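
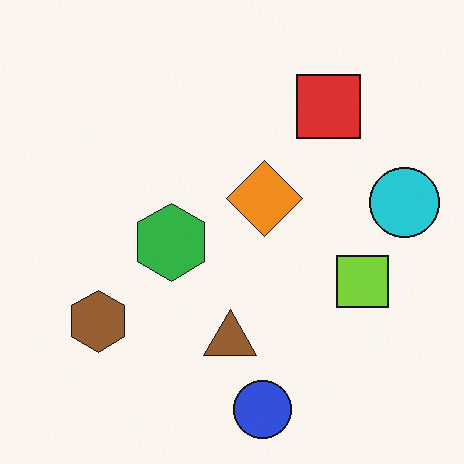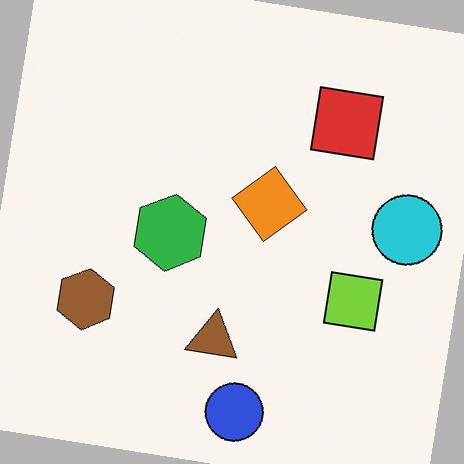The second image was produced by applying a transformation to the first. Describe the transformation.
The transformation is: rotated clockwise by a few degrees.

Every shape is tilted by the same angle and the image corners show triangular fill wedges — a whole-image rotation by a non-right angle.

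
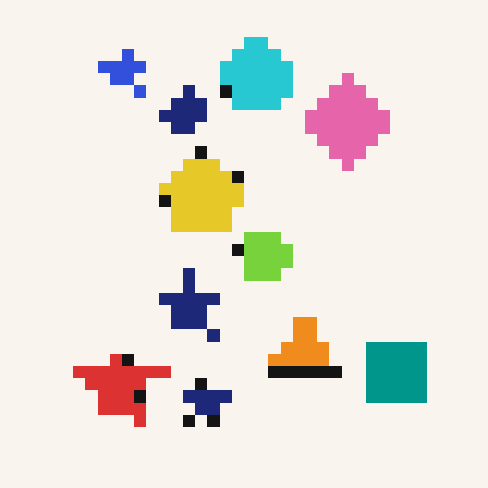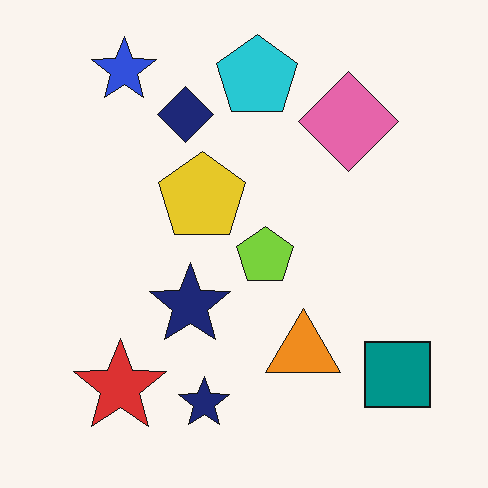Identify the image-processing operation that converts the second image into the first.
The image was coarsely pixelated.

Shapes are reduced to large square blocks; fine edges and outlines are lost — a downscale-then-upscale (mosaic) effect.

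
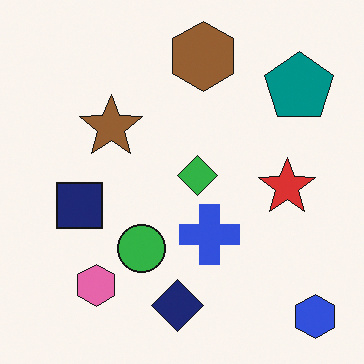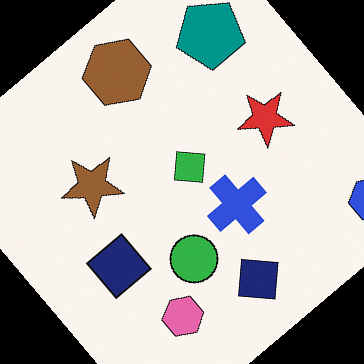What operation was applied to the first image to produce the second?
This is the original image rotated counter-clockwise by a large amount — several tens of degrees.

Every shape is tilted by the same angle and the image corners show triangular fill wedges — a whole-image rotation by a non-right angle.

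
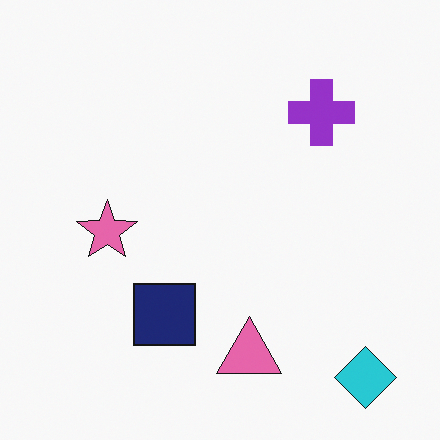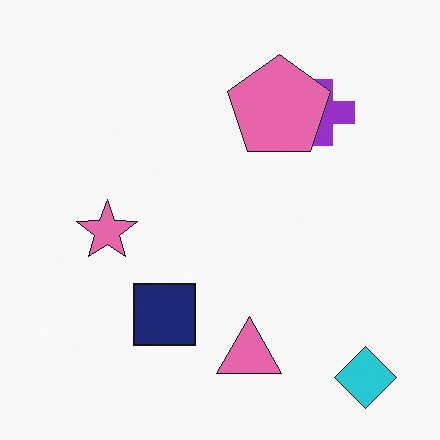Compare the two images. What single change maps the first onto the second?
The image was overlaid with an additional pink pentagon.

A pink pentagon appears in the second image that is absent from the first.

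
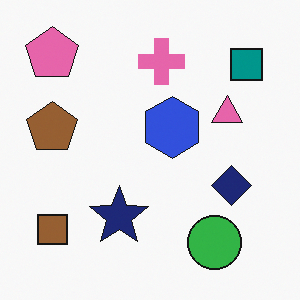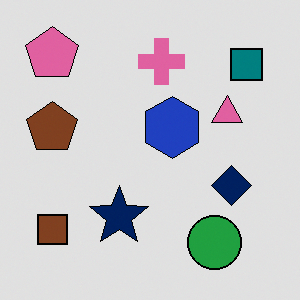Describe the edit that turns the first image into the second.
Posterized to a reduced palette.

Each flat color has snapped to a coarser quantized level — most visibly, the near-white background has dropped to a flat grey.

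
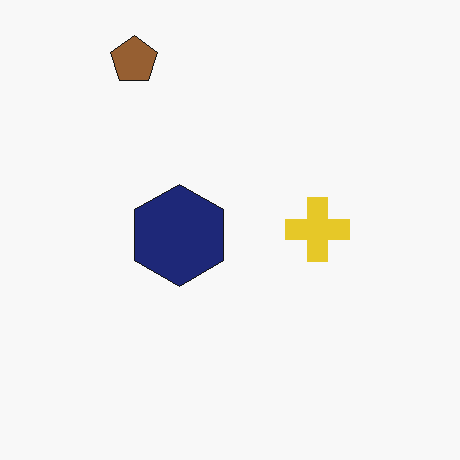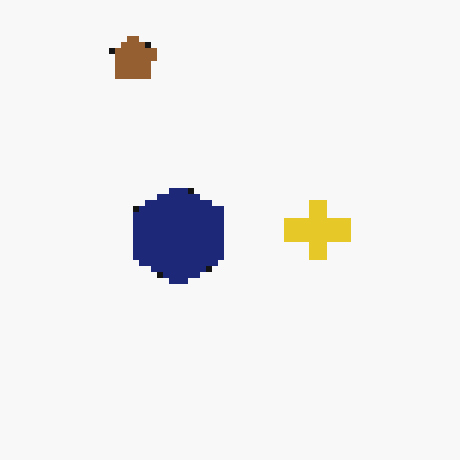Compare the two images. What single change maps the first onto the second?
The second image is the first pixelated into visible square blocks.

Shapes are reduced to large square blocks; fine edges and outlines are lost — a downscale-then-upscale (mosaic) effect.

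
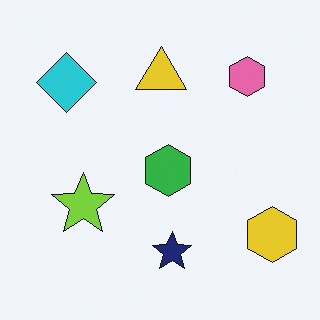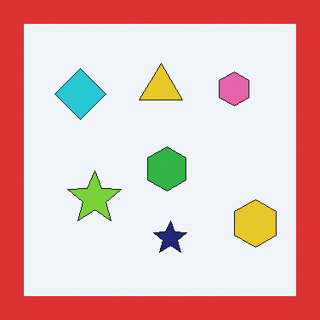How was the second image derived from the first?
It was framed with a red border.

A solid red frame runs around the edge of the second image, with the content slightly shrunk inside it.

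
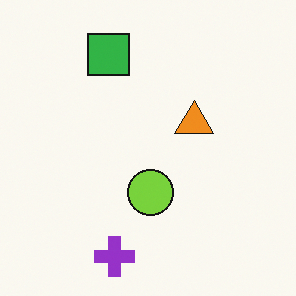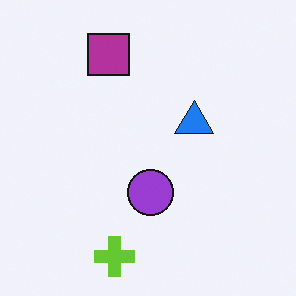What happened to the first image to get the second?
The image was hue-shifted by a large amount.

Every shape's color has rotated by the same amount around the hue wheel — a uniform hue shift.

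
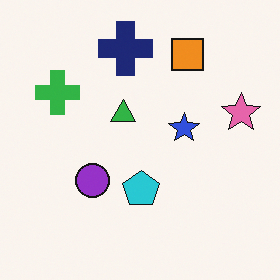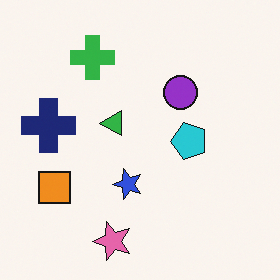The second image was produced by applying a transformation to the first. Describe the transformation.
It was transposed (reflected across the top-left ↔ bottom-right diagonal).

Shapes have swapped their row and column positions — what was in the top-right is now in the bottom-left — a diagonal reflection.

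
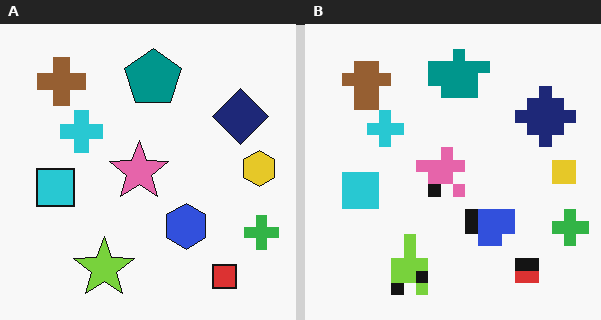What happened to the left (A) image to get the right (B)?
The transformation is: coarsely pixelated.

Shapes are reduced to large square blocks; fine edges and outlines are lost — a downscale-then-upscale (mosaic) effect.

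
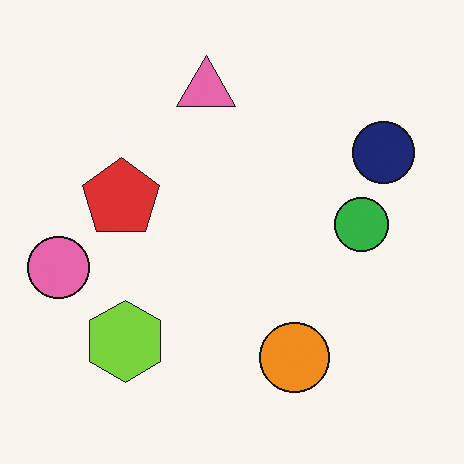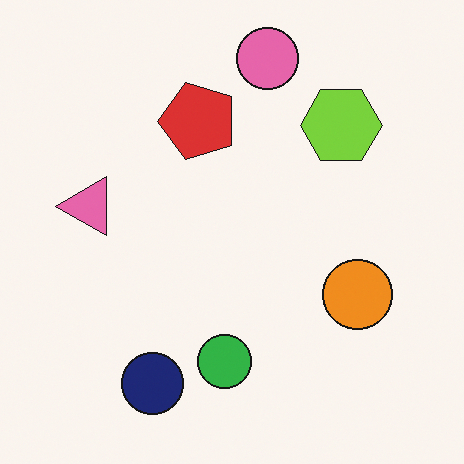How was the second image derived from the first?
The second image is the first transposed (reflected across the top-left ↔ bottom-right diagonal).

Shapes have swapped their row and column positions — what was in the top-right is now in the bottom-left — a diagonal reflection.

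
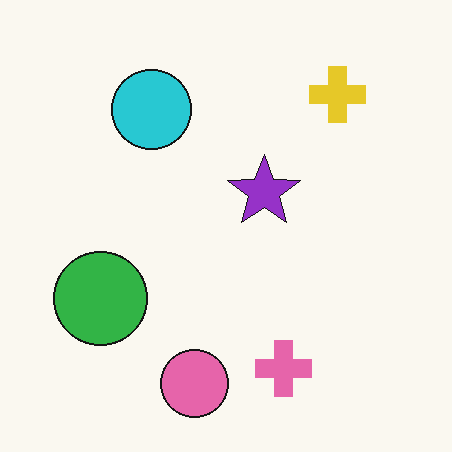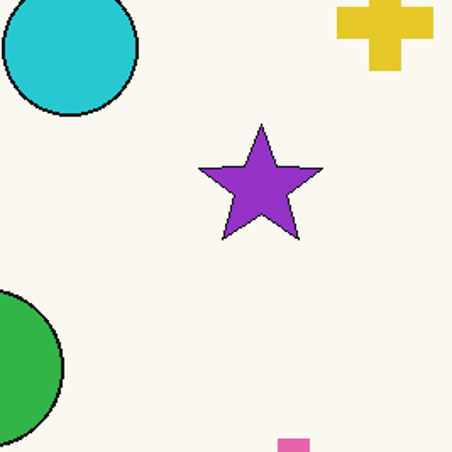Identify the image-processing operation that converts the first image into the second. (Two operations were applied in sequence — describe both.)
This is the original image cropped to a noticeably smaller region and rescaled, then JPEG-compressed with visible artifacts.

The visible shapes are larger and the field of view is narrower; shapes near the original edges may be partly or wholly outside the frame — a crop-and-rescale. Blocky 8×8 compression artifacts appear around shape edges and the flat background shows ringing — characteristic JPEG degradation.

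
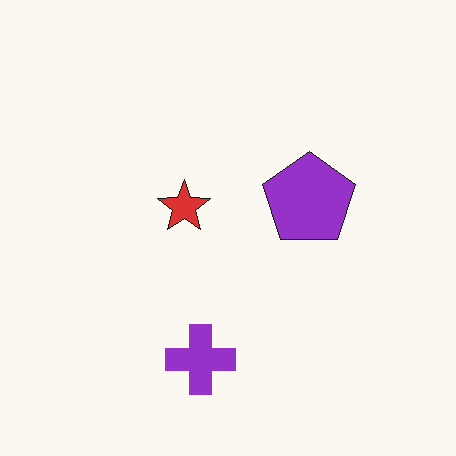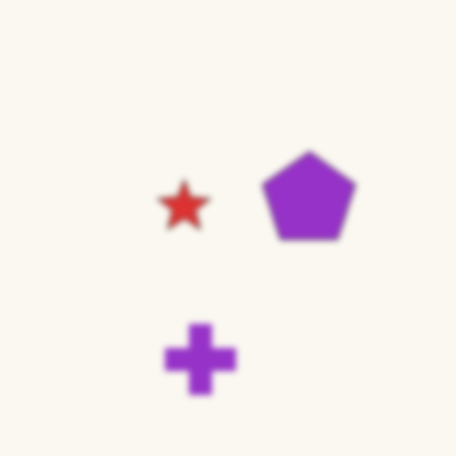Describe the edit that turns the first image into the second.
The image was noticeably gaussian-blurred.

Shape edges and outlines are uniformly softened across the whole image.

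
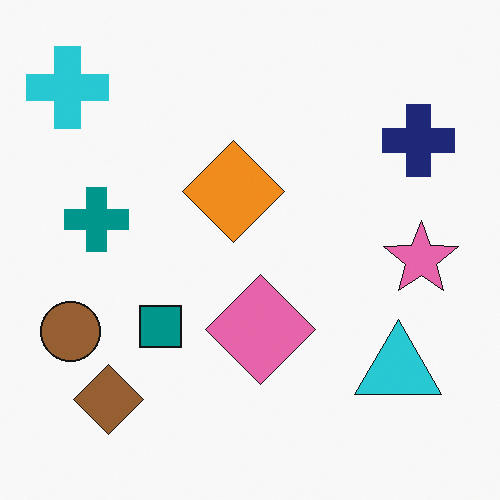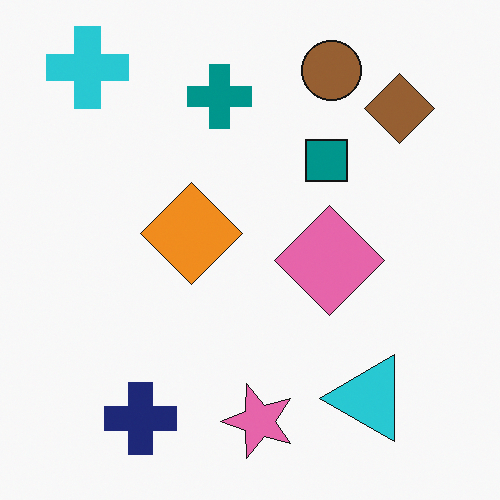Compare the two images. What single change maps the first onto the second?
It was transposed (reflected across the top-left ↔ bottom-right diagonal).

Shapes have swapped their row and column positions — what was in the top-right is now in the bottom-left — a diagonal reflection.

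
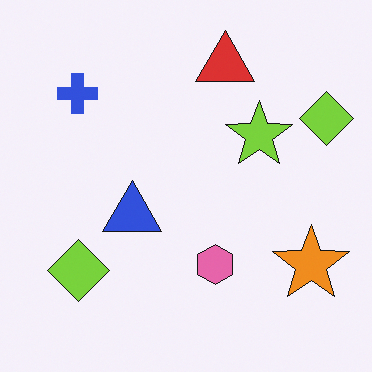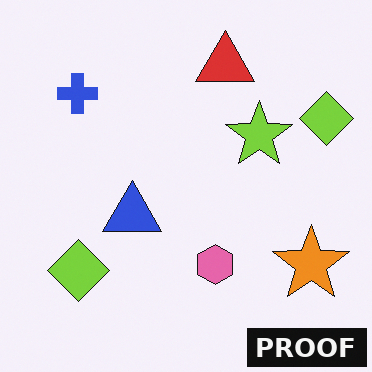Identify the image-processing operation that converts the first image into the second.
Watermarked with the text "PROOF" in the lower-right corner.

A dark label reading "PROOF" appears in the lower-right corner.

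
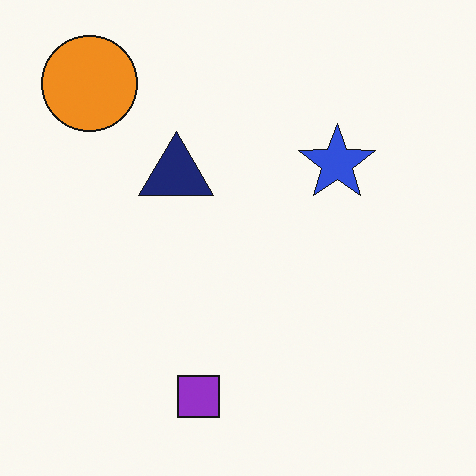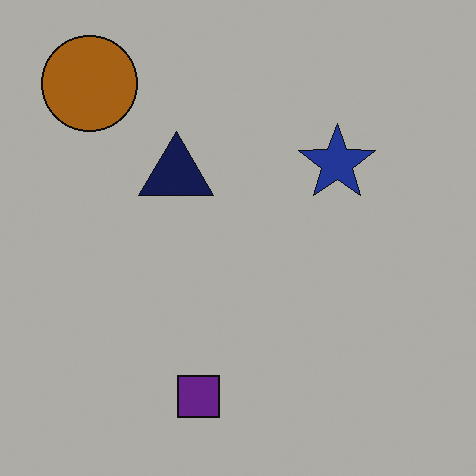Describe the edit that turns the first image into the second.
The transformation is: darkened a lot.

Every pixel — background and shapes alike — is uniformly darkened.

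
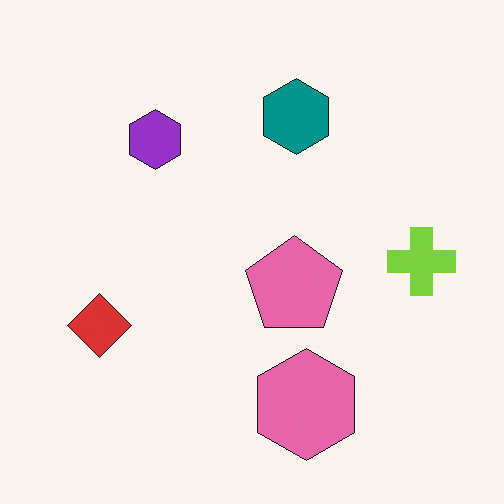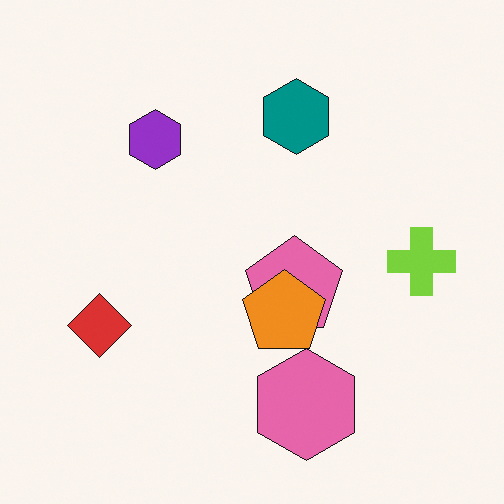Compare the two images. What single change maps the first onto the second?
Overlaid with an additional orange pentagon.

An orange pentagon appears in the second image that is absent from the first.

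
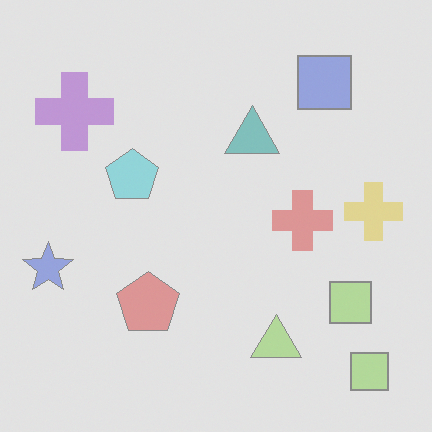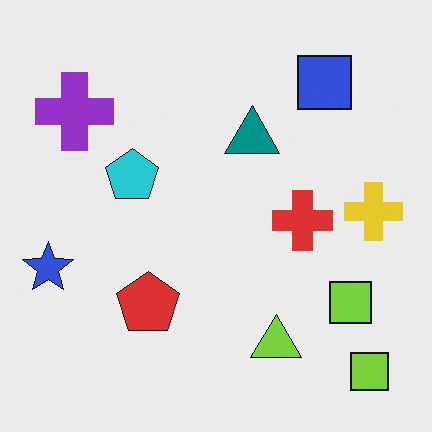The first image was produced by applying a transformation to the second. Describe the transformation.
It was washed out (contrast reduced).

Tones are pushed toward mid-grey across the whole image — a global contrast change.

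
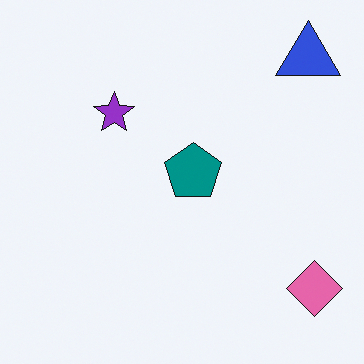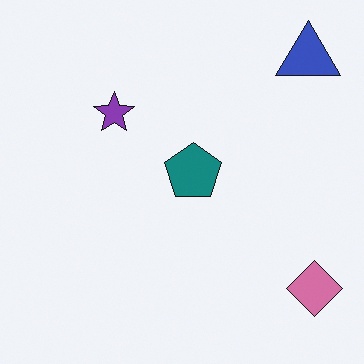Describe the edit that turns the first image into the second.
The image was slightly desaturated.

All colors are more muted and greyish — a global saturation change.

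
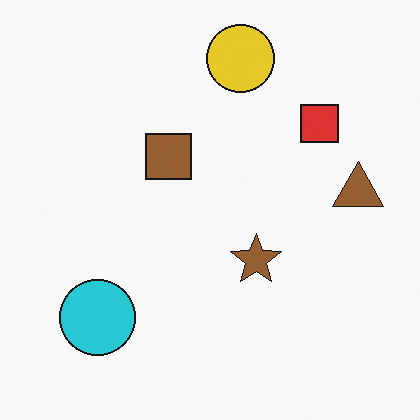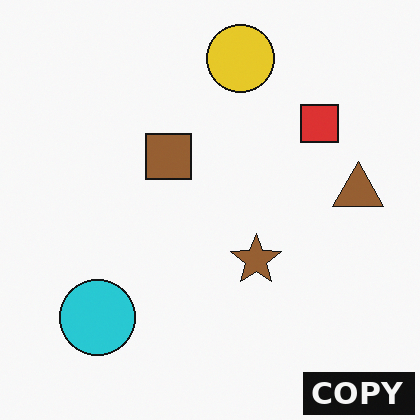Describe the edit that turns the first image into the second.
Watermarked with the text "COPY" in the lower-right corner.

A dark label reading "COPY" appears in the lower-right corner.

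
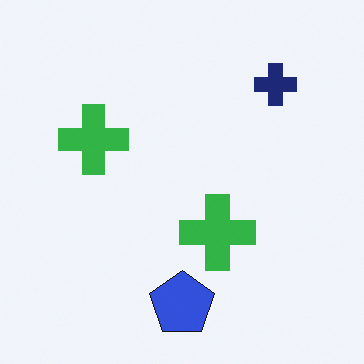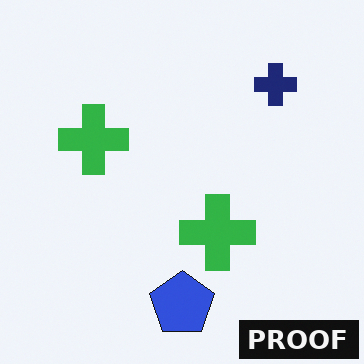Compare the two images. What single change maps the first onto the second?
This is the original image watermarked with the text "PROOF" in the lower-right corner.

A dark label reading "PROOF" appears in the lower-right corner.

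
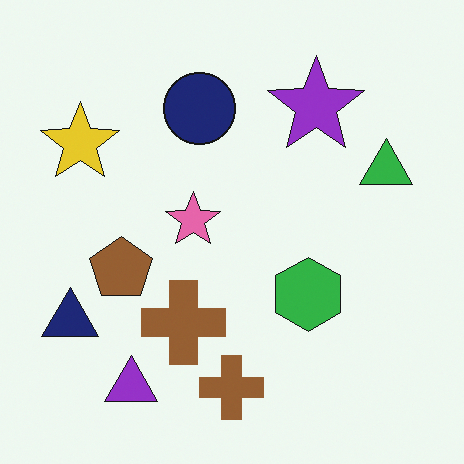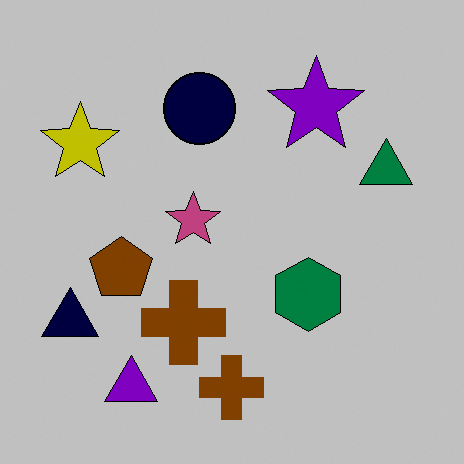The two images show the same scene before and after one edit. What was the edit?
It was aggressively posterized.

Each flat color has snapped to a coarser quantized level — most visibly, the near-white background has dropped to a flat grey.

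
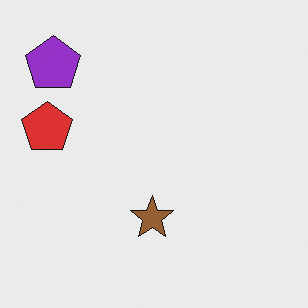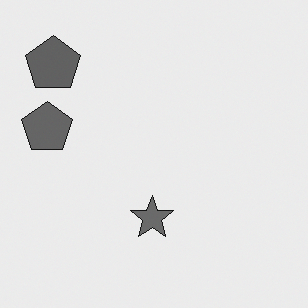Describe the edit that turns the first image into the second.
This is the original image converted to grayscale.

All color is removed — every shape is now a shade of grey.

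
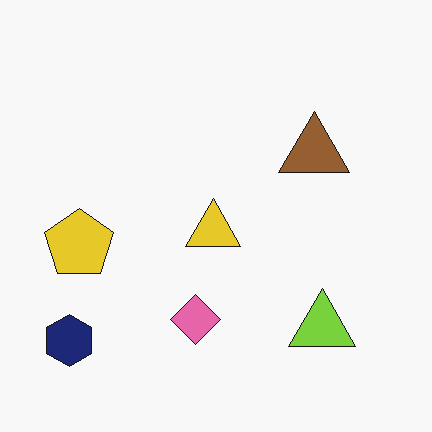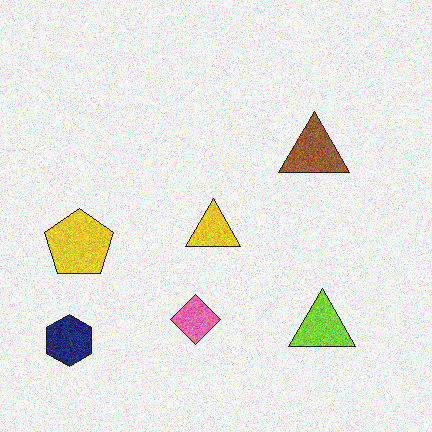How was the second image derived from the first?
Degraded with moderate additive noise.

Random speckle covers the whole image, including the flat background.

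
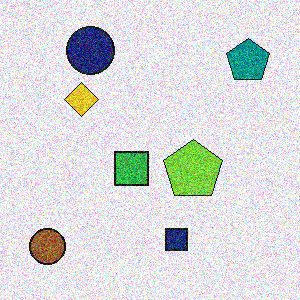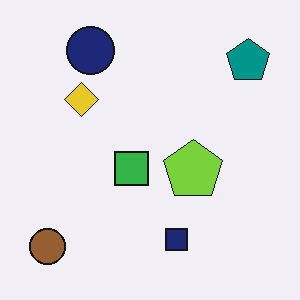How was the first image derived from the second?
The transformation is: degraded with heavy additive noise.

Random speckle covers the whole image, including the flat background.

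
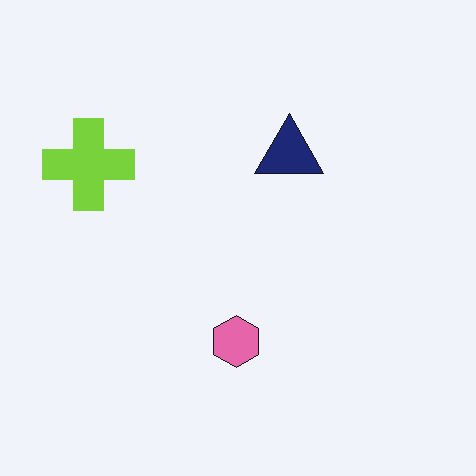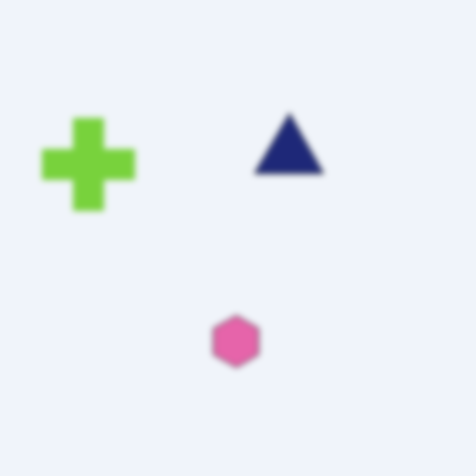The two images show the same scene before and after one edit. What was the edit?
Noticeably gaussian-blurred.

Shape edges and outlines are uniformly softened across the whole image.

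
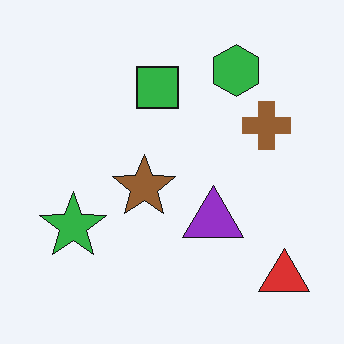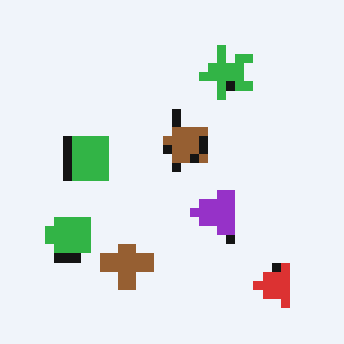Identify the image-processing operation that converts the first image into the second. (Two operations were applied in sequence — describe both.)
This is the original image transposed (reflected across the top-left ↔ bottom-right diagonal), then heavily pixelated into large blocks.

Shapes have swapped their row and column positions — what was in the top-right is now in the bottom-left — a diagonal reflection. Shapes are reduced to large square blocks; fine edges and outlines are lost — a downscale-then-upscale (mosaic) effect.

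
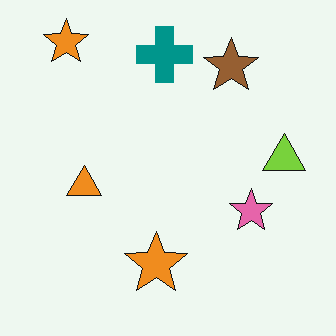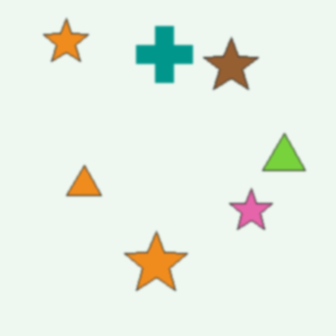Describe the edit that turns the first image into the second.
The image was slightly softened.

Shape edges and outlines are uniformly softened across the whole image.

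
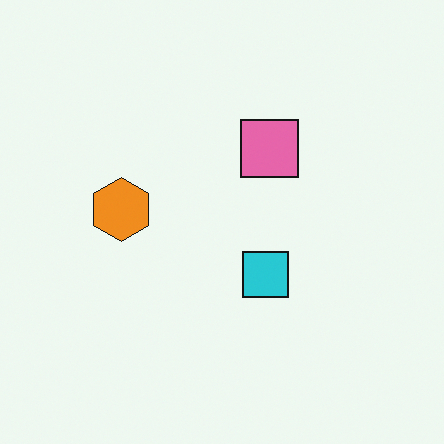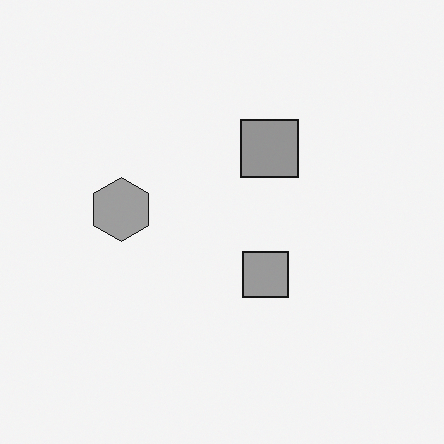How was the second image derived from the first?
Converted to grayscale.

All color is removed — every shape is now a shade of grey.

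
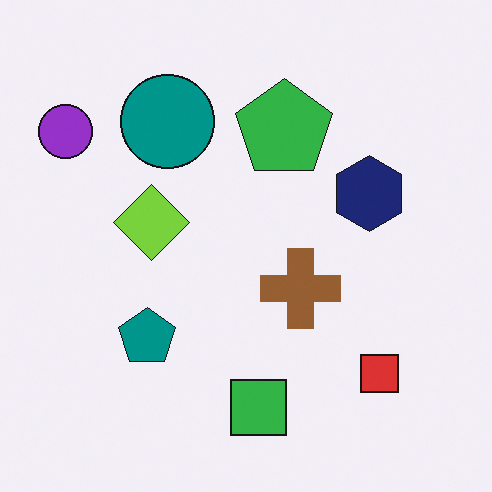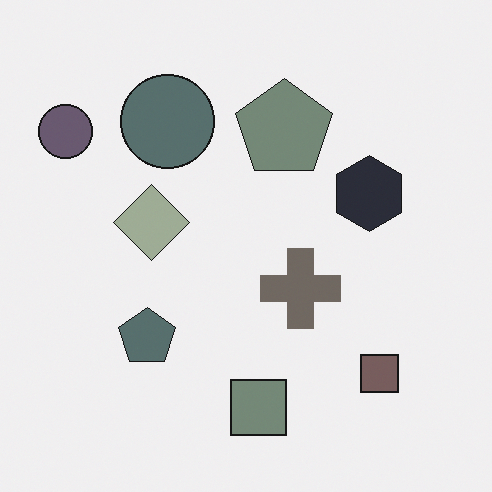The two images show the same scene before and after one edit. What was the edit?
The image was heavily desaturated.

All colors are more muted and greyish — a global saturation change.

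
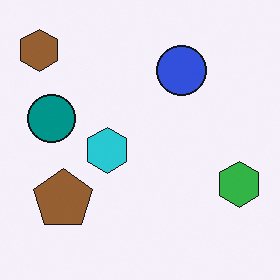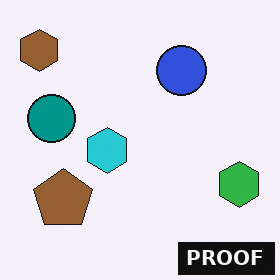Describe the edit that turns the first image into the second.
It was watermarked with the text "PROOF" in the lower-right corner.

A dark label reading "PROOF" appears in the lower-right corner.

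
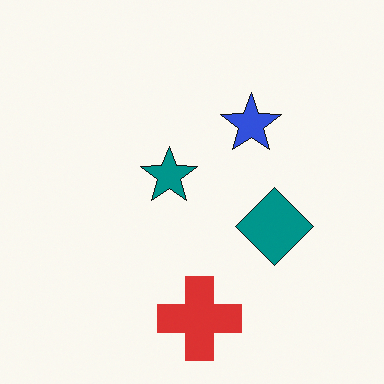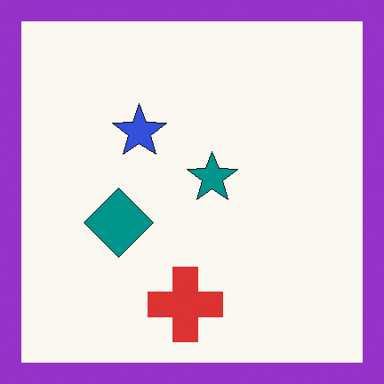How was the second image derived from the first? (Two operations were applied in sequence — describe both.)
The second image is the first flipped horizontally (left ↔ right), then framed with a purple border.

The teal diamond is in the right of the first image and the left of the second — shapes on opposite sides of the vertical midline have swapped in a mirror flip. A solid purple frame runs around the edge of the second image, with the content slightly shrunk inside it.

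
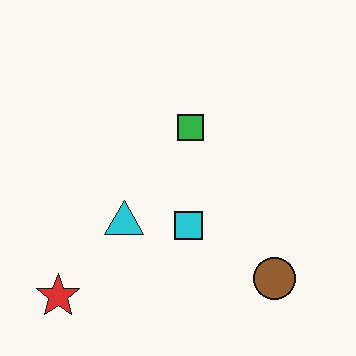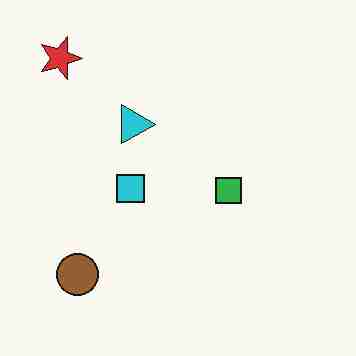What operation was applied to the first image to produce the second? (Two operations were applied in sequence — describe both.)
It was rotated 90° clockwise, then heavily JPEG-compressed with obvious blocking artifacts.

The red star sits in the bottom-left of the first image and the top-left of the second — consistent with a whole-image 90° clockwise rotation. Blocky 8×8 compression artifacts appear around shape edges and the flat background shows ringing — characteristic JPEG degradation.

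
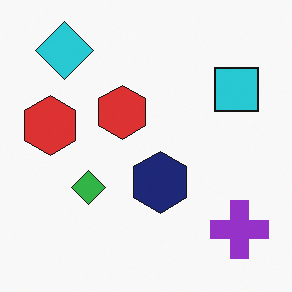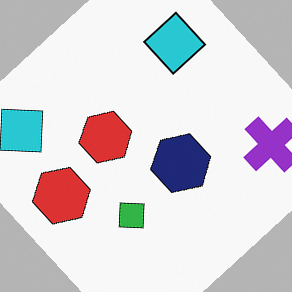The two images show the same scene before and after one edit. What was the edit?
The transformation is: rotated counter-clockwise by a large amount — several tens of degrees.

Every shape is tilted by the same angle and the image corners show triangular fill wedges — a whole-image rotation by a non-right angle.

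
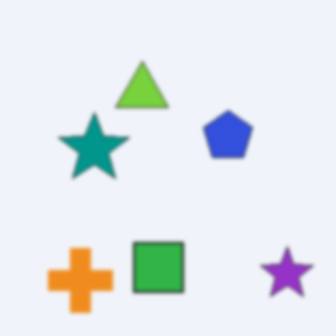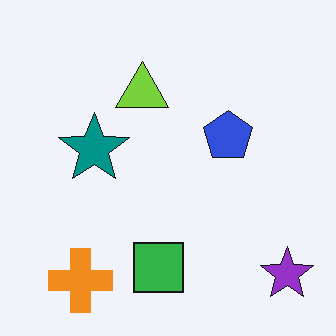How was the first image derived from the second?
The image was slightly softened.

Shape edges and outlines are uniformly softened across the whole image.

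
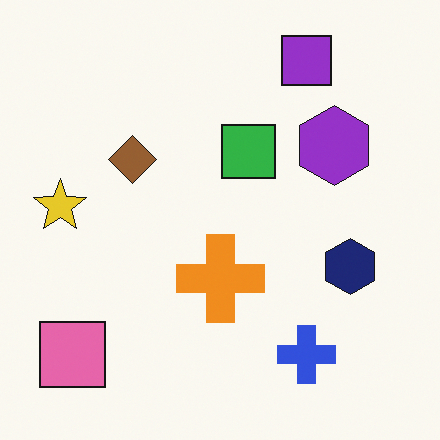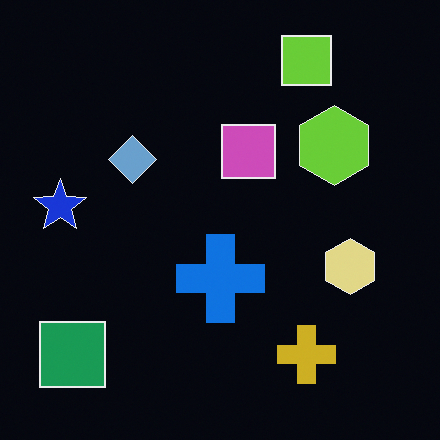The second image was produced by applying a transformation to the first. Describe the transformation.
The transformation is: color-inverted (negative).

The light background has become dark and every shape's color is its complement — a photographic negative.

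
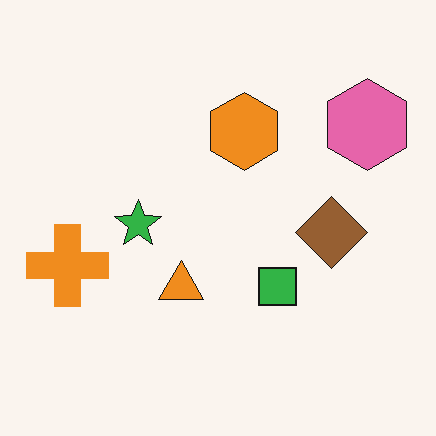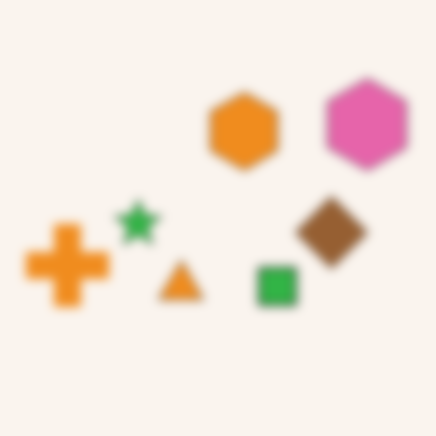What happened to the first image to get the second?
This is the original image strongly gaussian-blurred.

Shape edges and outlines are uniformly softened across the whole image.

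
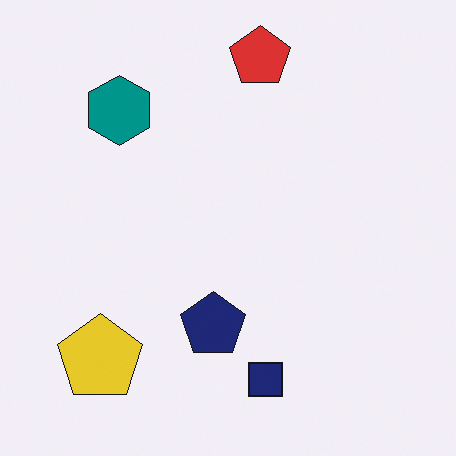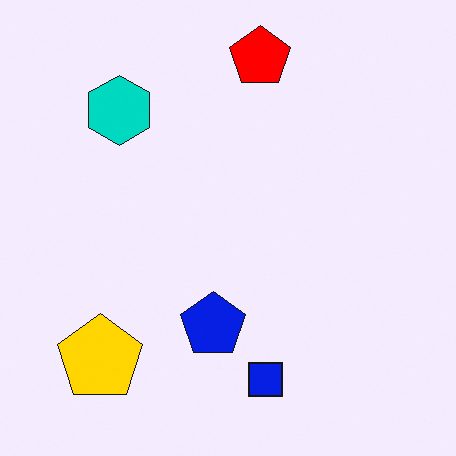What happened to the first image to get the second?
This is the original image made much more vivid (saturation change).

All colors are more vivid — a global saturation change.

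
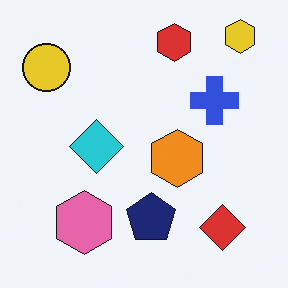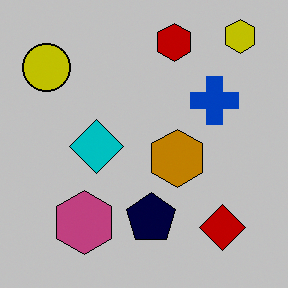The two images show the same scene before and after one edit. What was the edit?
Aggressively posterized.

Each flat color has snapped to a coarser quantized level — most visibly, the near-white background has dropped to a flat grey.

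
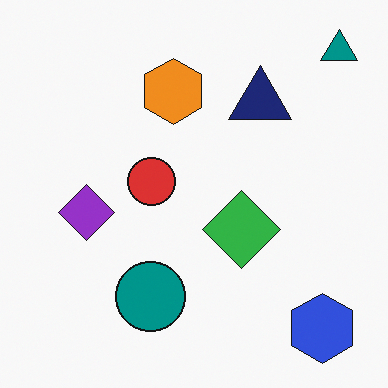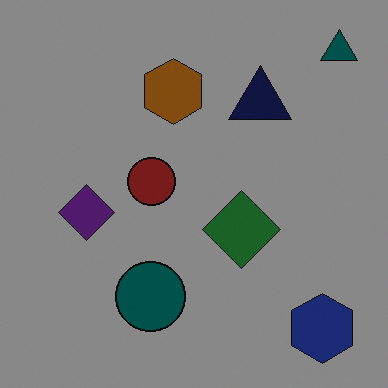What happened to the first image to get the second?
This is the original image substantially darkened.

Every pixel — background and shapes alike — is uniformly darkened.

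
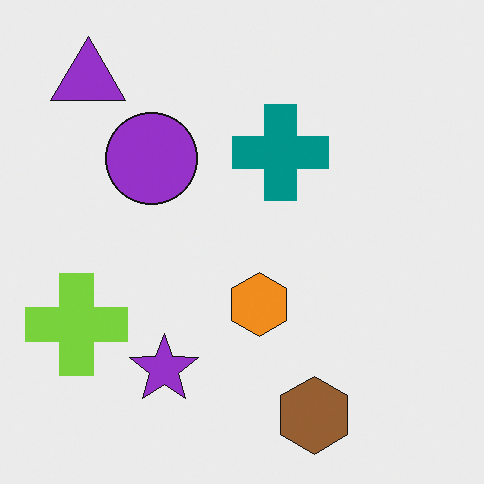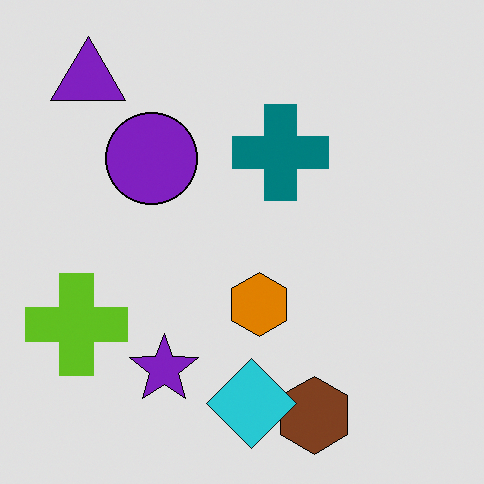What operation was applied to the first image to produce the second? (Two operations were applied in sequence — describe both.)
The transformation is: moderately posterized, then overlaid with an additional cyan diamond.

Each flat color has snapped to a coarser quantized level — most visibly, the near-white background has dropped to a flat grey. A cyan diamond appears in the second image that is absent from the first.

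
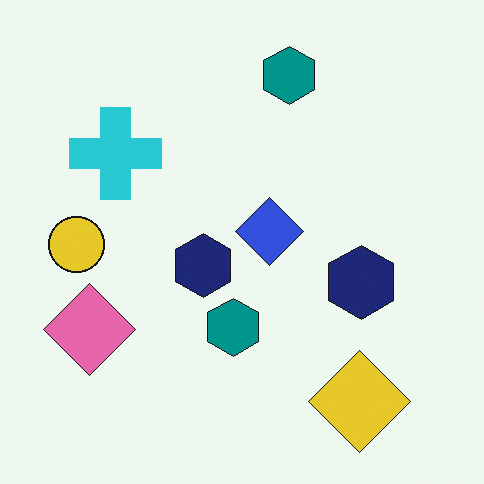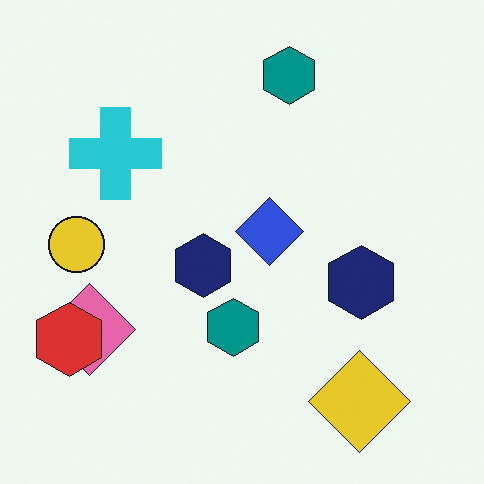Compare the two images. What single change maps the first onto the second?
The transformation is: overlaid with an additional red hexagon.

A red hexagon appears in the second image that is absent from the first.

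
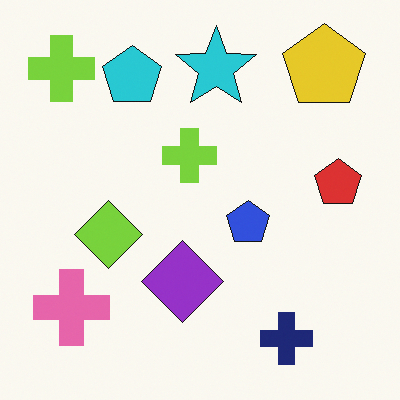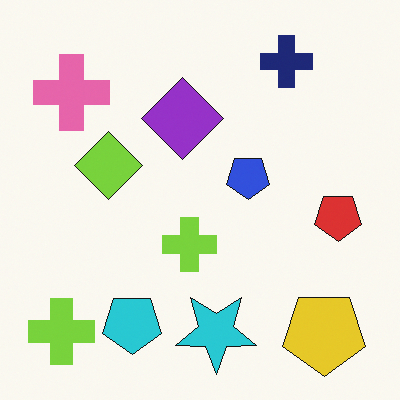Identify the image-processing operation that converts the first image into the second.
It was flipped vertically (top ↔ bottom).

The navy cross is in the bottom-right of the first image and the top-right of the second — shapes on opposite sides of the horizontal midline have swapped in a mirror flip.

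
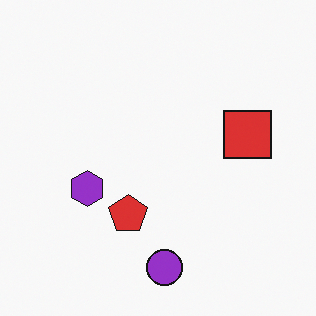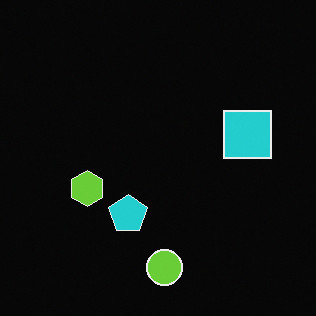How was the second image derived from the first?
The second image is the first color-inverted (negative).

The light background has become dark and every shape's color is its complement — a photographic negative.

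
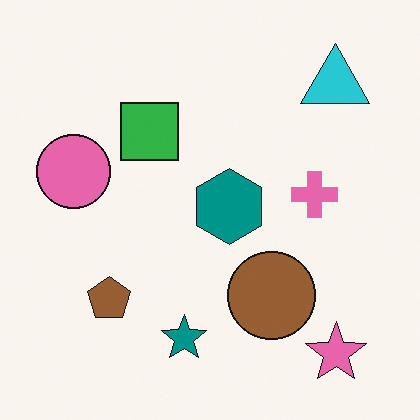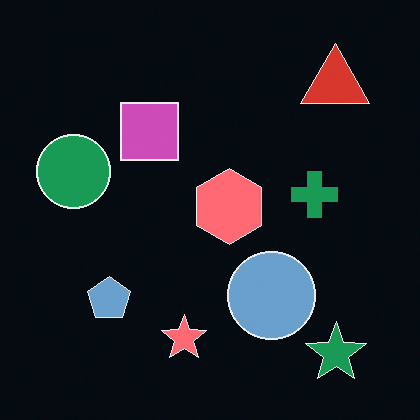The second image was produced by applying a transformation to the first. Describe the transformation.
It was color-inverted (negative).

The light background has become dark and every shape's color is its complement — a photographic negative.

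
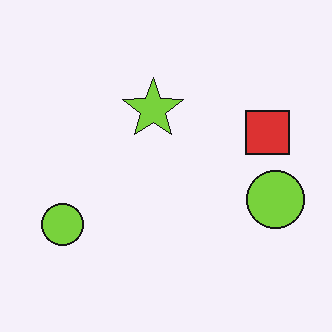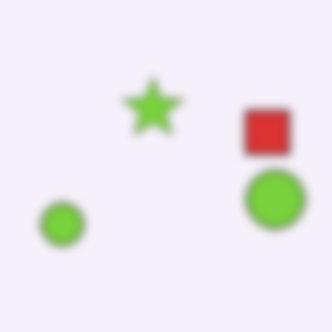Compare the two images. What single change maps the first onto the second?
The transformation is: noticeably gaussian-blurred.

Shape edges and outlines are uniformly softened across the whole image.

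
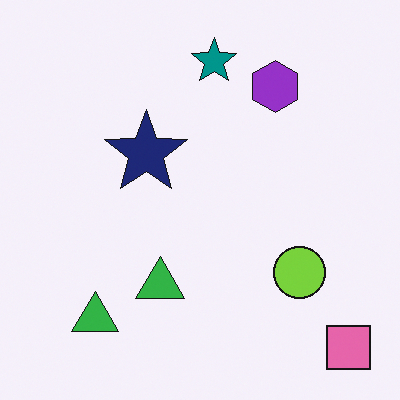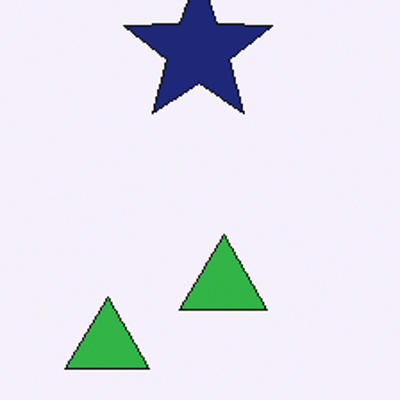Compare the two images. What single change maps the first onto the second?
Cropped to a noticeably smaller region and rescaled.

The visible shapes are larger and the field of view is narrower; shapes near the original edges may be partly or wholly outside the frame — a crop-and-rescale.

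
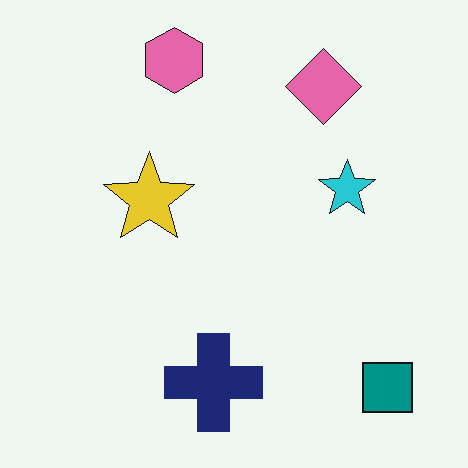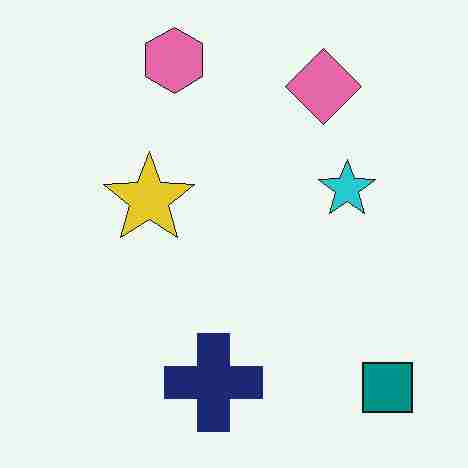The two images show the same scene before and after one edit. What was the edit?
Heavily JPEG-compressed with obvious blocking artifacts.

Blocky 8×8 compression artifacts appear around shape edges and the flat background shows ringing — characteristic JPEG degradation.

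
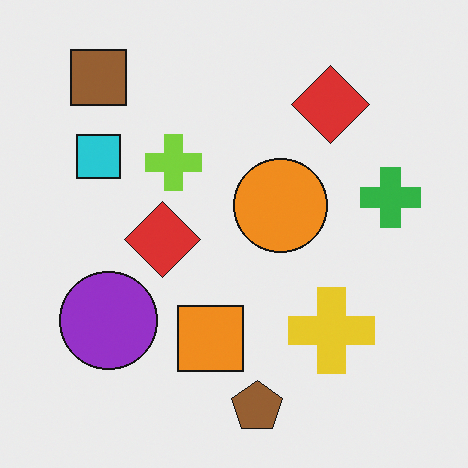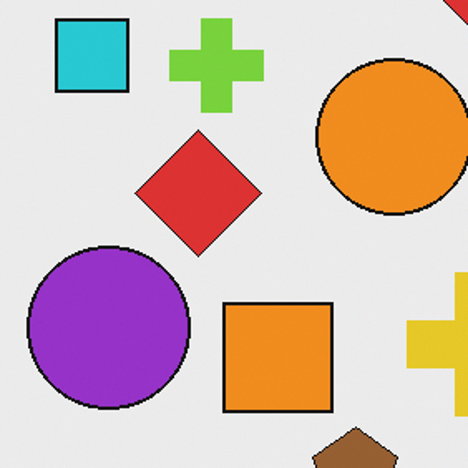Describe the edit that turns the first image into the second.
The second image is the first cropped to a noticeably smaller region and rescaled.

The visible shapes are larger and the field of view is narrower; shapes near the original edges may be partly or wholly outside the frame — a crop-and-rescale.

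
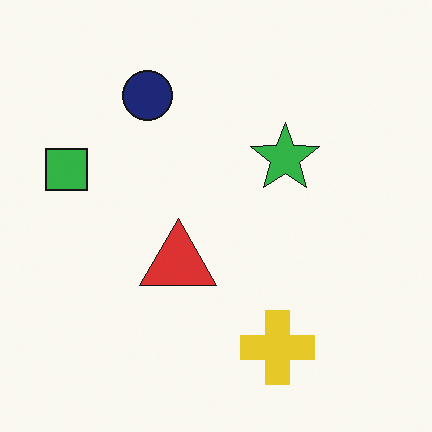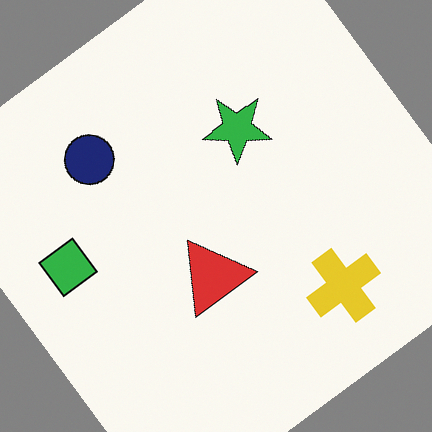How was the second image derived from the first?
The second image is the first rotated counter-clockwise by a large amount — several tens of degrees.

Every shape is tilted by the same angle and the image corners show triangular fill wedges — a whole-image rotation by a non-right angle.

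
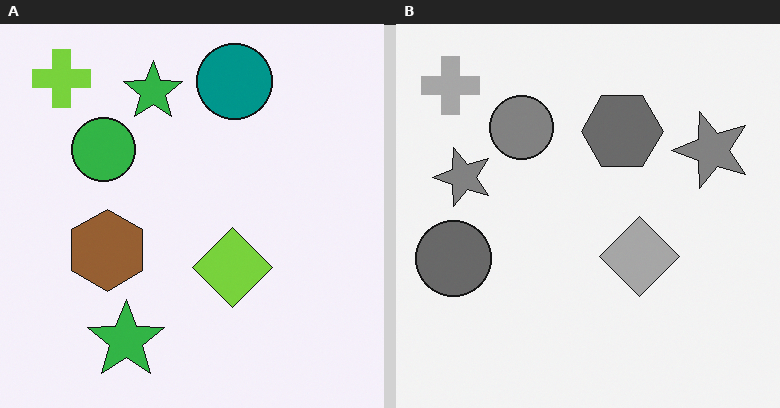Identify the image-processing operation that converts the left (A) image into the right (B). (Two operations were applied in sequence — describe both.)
The image was converted to grayscale, then transposed (reflected across the top-left ↔ bottom-right diagonal).

All color is removed — every shape is now a shade of grey. Shapes have swapped their row and column positions — what was in the top-right is now in the bottom-left — a diagonal reflection.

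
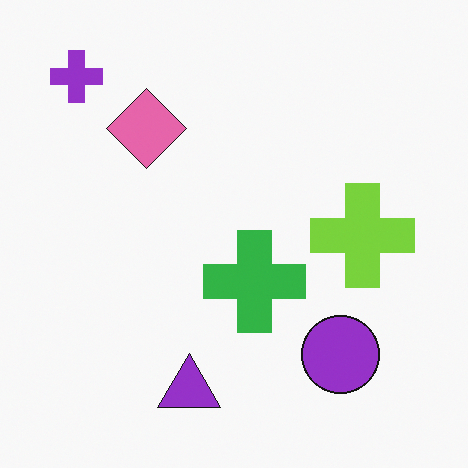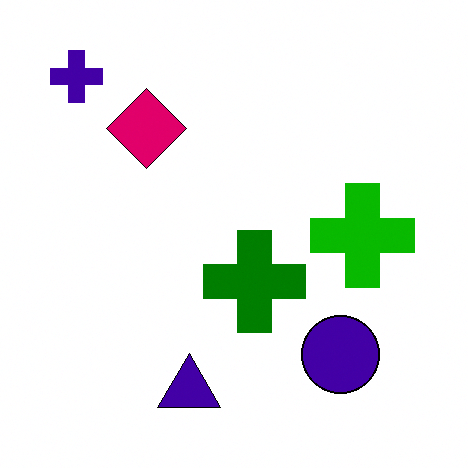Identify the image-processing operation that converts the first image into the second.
The transformation is: boosted in contrast.

Tones are pushed away from mid-grey across the whole image — a global contrast change.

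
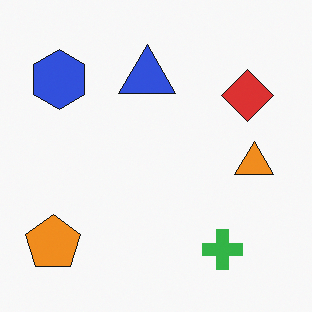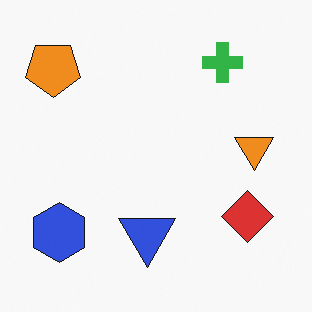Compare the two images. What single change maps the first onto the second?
This is the original image flipped vertically (top ↔ bottom).

The green cross is in the bottom-right of the first image and the top-right of the second — shapes on opposite sides of the horizontal midline have swapped in a mirror flip.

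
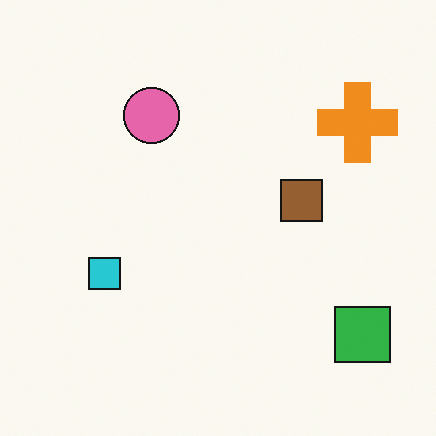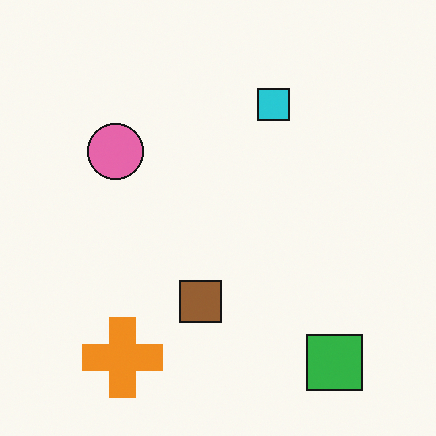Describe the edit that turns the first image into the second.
The transformation is: transposed (reflected across the top-left ↔ bottom-right diagonal).

Shapes have swapped their row and column positions — what was in the top-right is now in the bottom-left — a diagonal reflection.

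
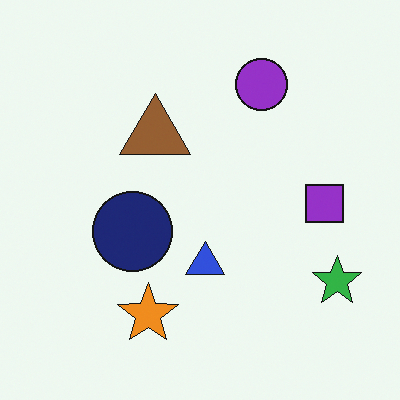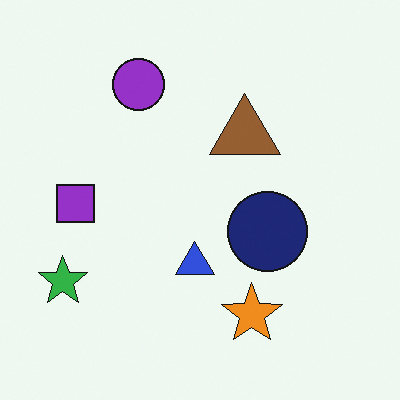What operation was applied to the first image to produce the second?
The image was flipped horizontally (left ↔ right).

The green star is in the bottom-right of the first image and the bottom-left of the second — shapes on opposite sides of the vertical midline have swapped in a mirror flip.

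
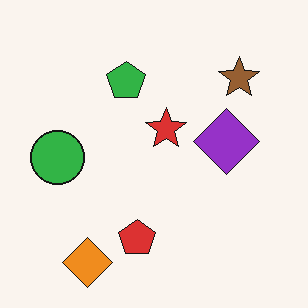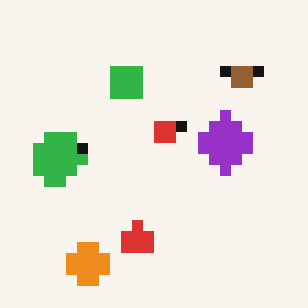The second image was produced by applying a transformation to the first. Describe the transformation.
The second image is the first heavily pixelated into large blocks.

Shapes are reduced to large square blocks; fine edges and outlines are lost — a downscale-then-upscale (mosaic) effect.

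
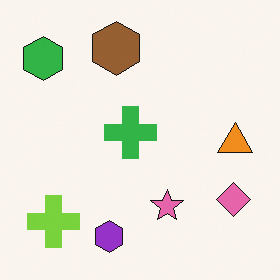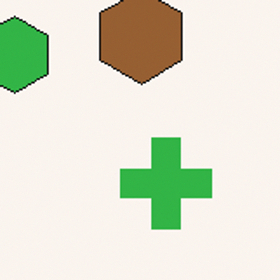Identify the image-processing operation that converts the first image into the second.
The second image is the first cropped tightly and scaled back up.

The visible shapes are larger and the field of view is narrower; shapes near the original edges may be partly or wholly outside the frame — a crop-and-rescale.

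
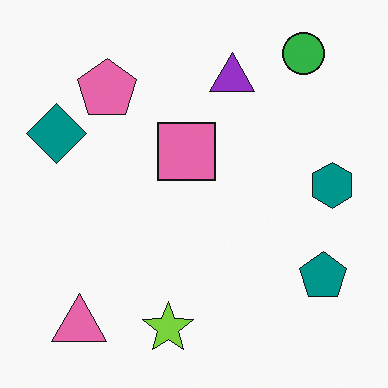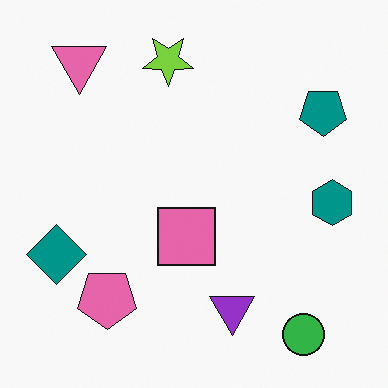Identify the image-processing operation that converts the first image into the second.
This is the original image flipped vertically (top ↔ bottom).

The green circle is in the top-right of the first image and the bottom-right of the second — shapes on opposite sides of the horizontal midline have swapped in a mirror flip.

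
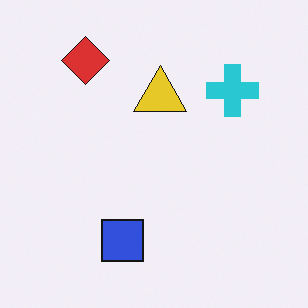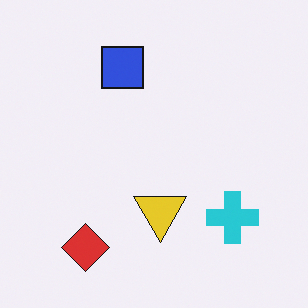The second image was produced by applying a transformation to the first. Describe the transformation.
The image was flipped vertically (top ↔ bottom).

The red diamond is in the top-left of the first image and the bottom-left of the second — shapes on opposite sides of the horizontal midline have swapped in a mirror flip.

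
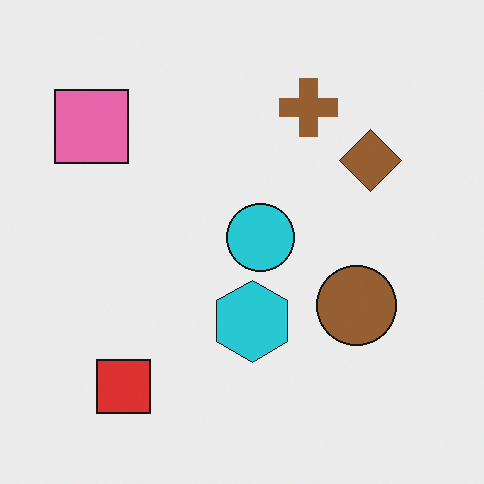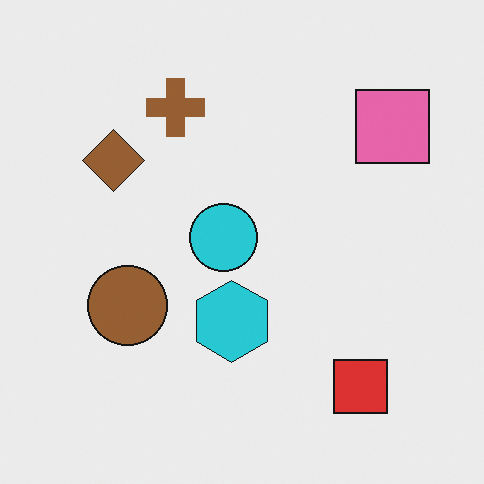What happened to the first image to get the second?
The second image is the first flipped horizontally (left ↔ right).

The pink square is in the top-left of the first image and the top-right of the second — shapes on opposite sides of the vertical midline have swapped in a mirror flip.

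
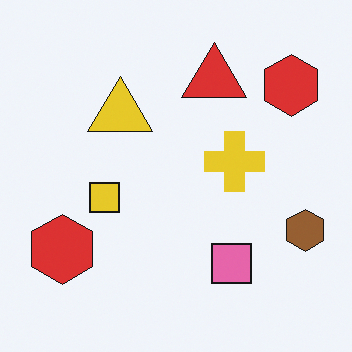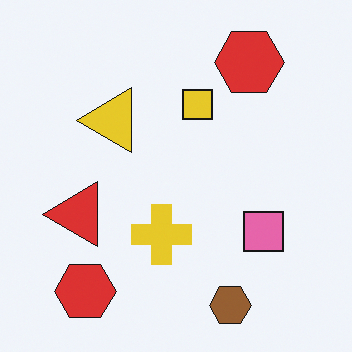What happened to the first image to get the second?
Transposed (reflected across the top-left ↔ bottom-right diagonal).

Shapes have swapped their row and column positions — what was in the top-right is now in the bottom-left — a diagonal reflection.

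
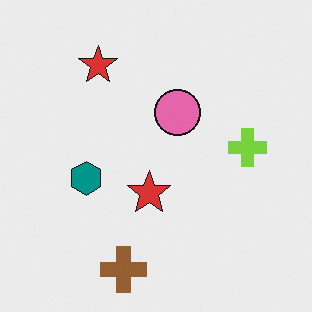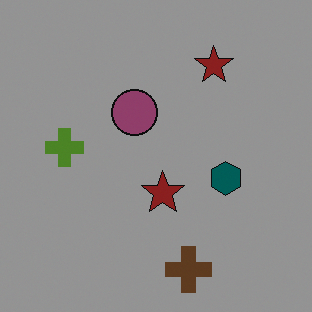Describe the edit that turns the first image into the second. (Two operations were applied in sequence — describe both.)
The second image is the first flipped horizontally (left ↔ right), then darkened a lot.

The lime cross is in the right of the first image and the left of the second — shapes on opposite sides of the vertical midline have swapped in a mirror flip. Every pixel — background and shapes alike — is uniformly darkened.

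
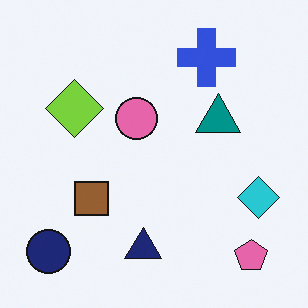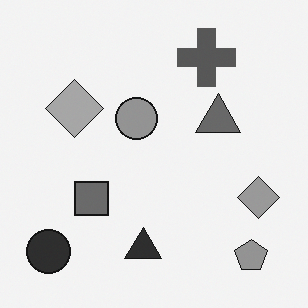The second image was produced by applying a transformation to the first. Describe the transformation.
The second image is the first converted to grayscale.

All color is removed — every shape is now a shade of grey.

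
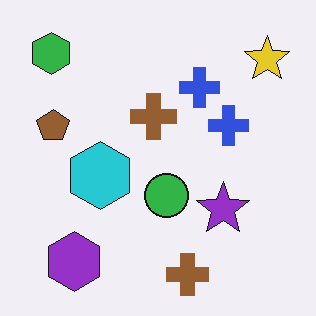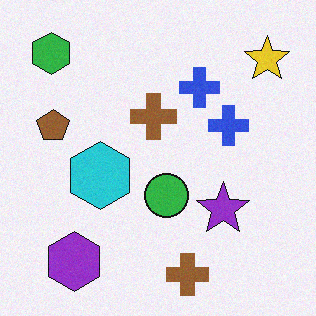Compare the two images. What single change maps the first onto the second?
The second image is the first degraded with light additive noise.

Random speckle covers the whole image, including the flat background.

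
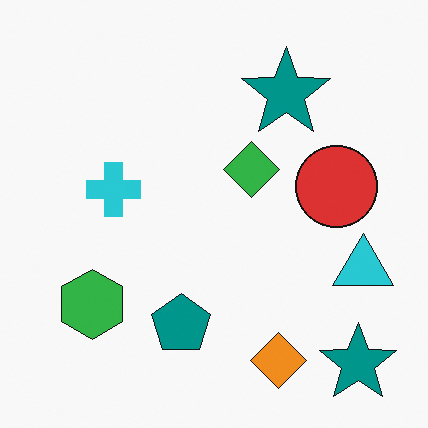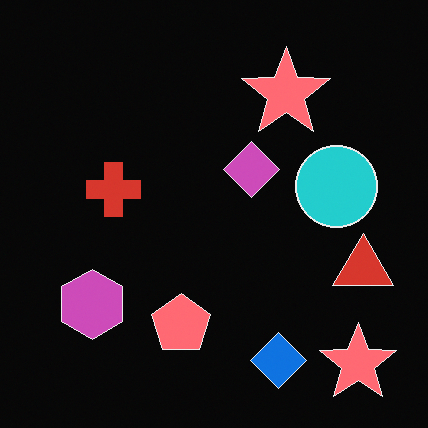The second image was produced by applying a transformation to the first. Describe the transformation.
The second image is the first color-inverted (negative).

The light background has become dark and every shape's color is its complement — a photographic negative.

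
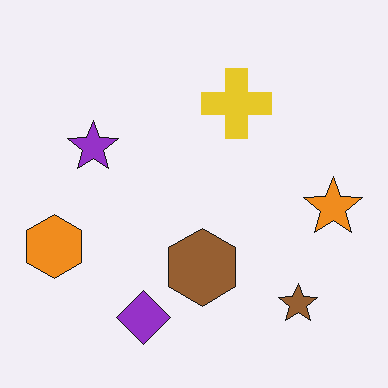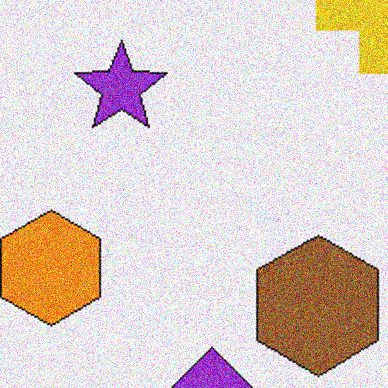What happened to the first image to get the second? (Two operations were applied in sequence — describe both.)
The second image is the first cropped tightly and scaled back up, then degraded with a thick layer of grain.

The visible shapes are larger and the field of view is narrower; shapes near the original edges may be partly or wholly outside the frame — a crop-and-rescale. Random speckle covers the whole image, including the flat background.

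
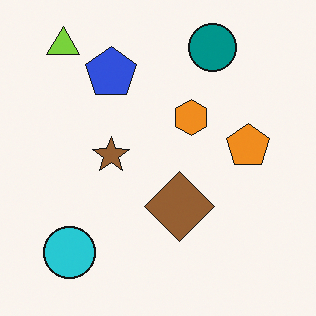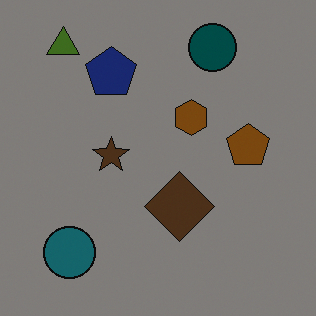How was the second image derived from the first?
Noticeably darkened.

Every pixel — background and shapes alike — is uniformly darkened.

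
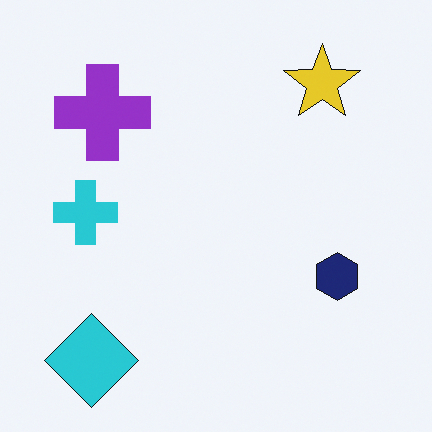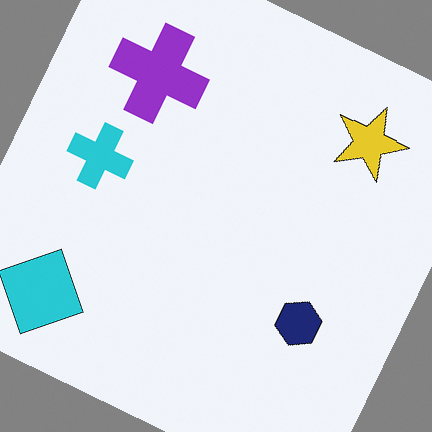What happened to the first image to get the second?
It was rotated clockwise by a moderate amount.

Every shape is tilted by the same angle and the image corners show triangular fill wedges — a whole-image rotation by a non-right angle.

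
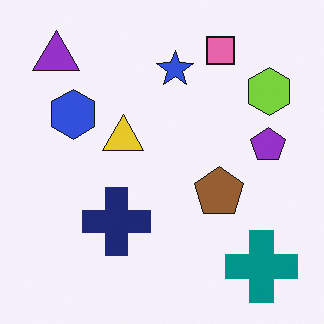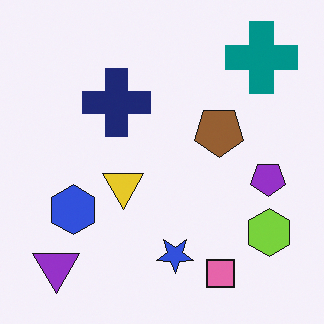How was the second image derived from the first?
The transformation is: flipped vertically (top ↔ bottom).

The pink square is in the top-right of the first image and the bottom-right of the second — shapes on opposite sides of the horizontal midline have swapped in a mirror flip.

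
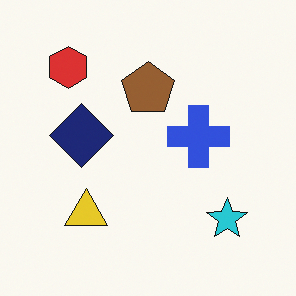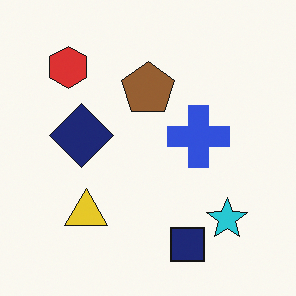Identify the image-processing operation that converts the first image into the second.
The transformation is: overlaid with an additional navy square.

A navy square appears in the second image that is absent from the first.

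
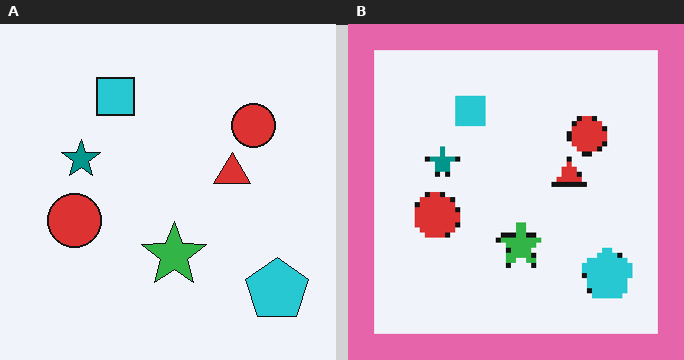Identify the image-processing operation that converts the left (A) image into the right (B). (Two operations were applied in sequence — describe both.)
This is the original image moderately pixelated, then framed with a pink border.

Shapes are reduced to large square blocks; fine edges and outlines are lost — a downscale-then-upscale (mosaic) effect. A solid pink frame runs around the edge of the right (B) image, with the content slightly shrunk inside it.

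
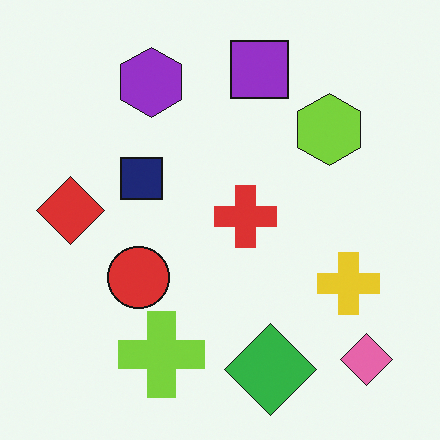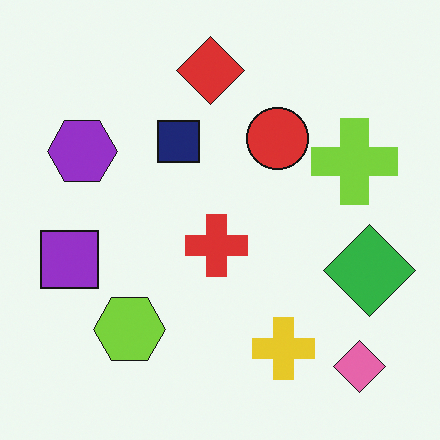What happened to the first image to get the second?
It was transposed (reflected across the top-left ↔ bottom-right diagonal).

Shapes have swapped their row and column positions — what was in the top-right is now in the bottom-left — a diagonal reflection.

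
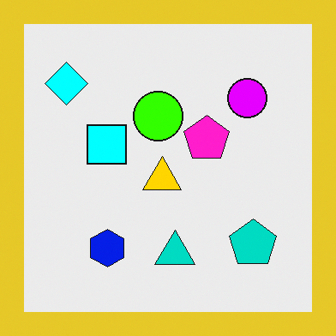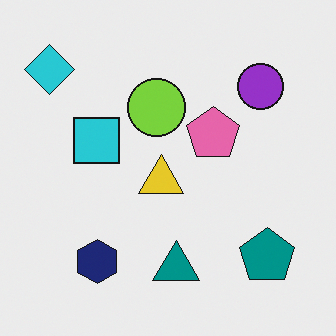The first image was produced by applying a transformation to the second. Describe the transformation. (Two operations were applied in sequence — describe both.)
This is the original image made much more vivid (saturation change), then framed with a yellow border.

All colors are more vivid — a global saturation change. A solid yellow frame runs around the edge of the first image, with the content slightly shrunk inside it.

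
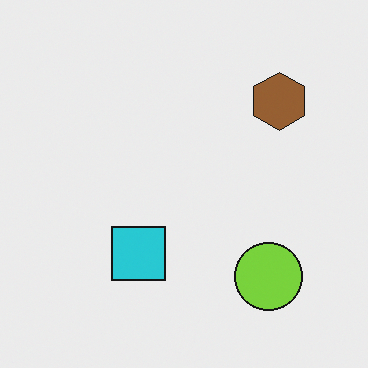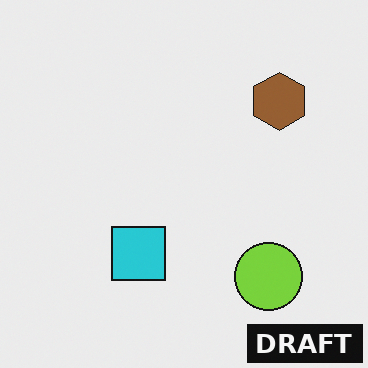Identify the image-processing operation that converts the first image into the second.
The second image is the first watermarked with the text "DRAFT" in the lower-right corner.

A dark label reading "DRAFT" appears in the lower-right corner.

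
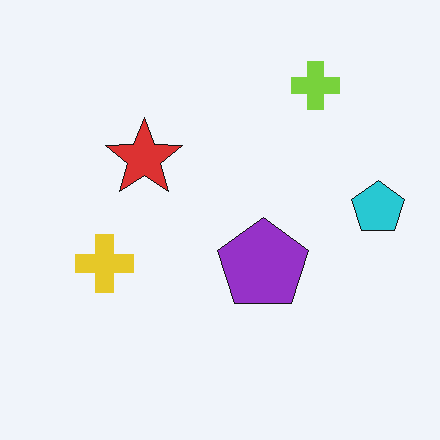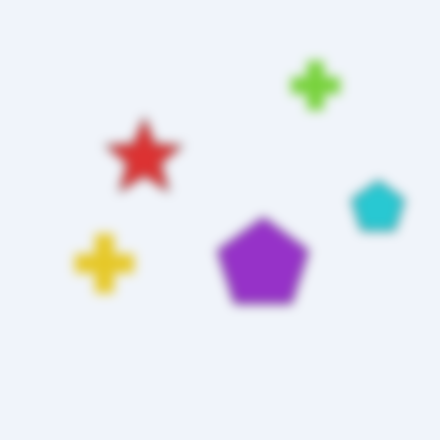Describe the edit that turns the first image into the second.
This is the original image strongly gaussian-blurred.

Shape edges and outlines are uniformly softened across the whole image.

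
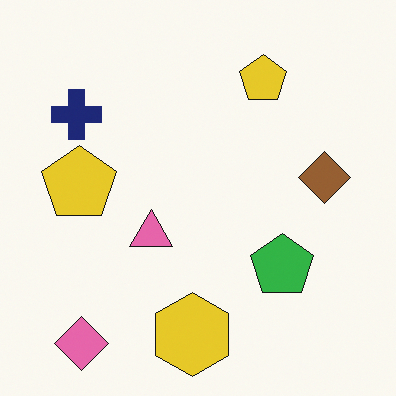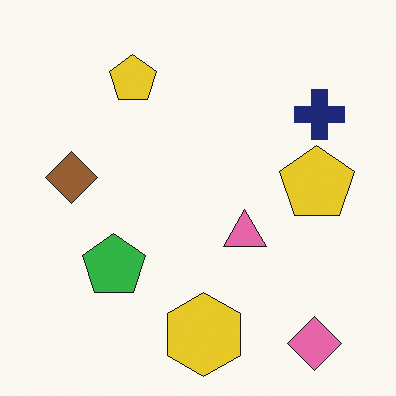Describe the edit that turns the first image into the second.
The transformation is: flipped horizontally (left ↔ right).

The brown diamond is in the right of the first image and the left of the second — shapes on opposite sides of the vertical midline have swapped in a mirror flip.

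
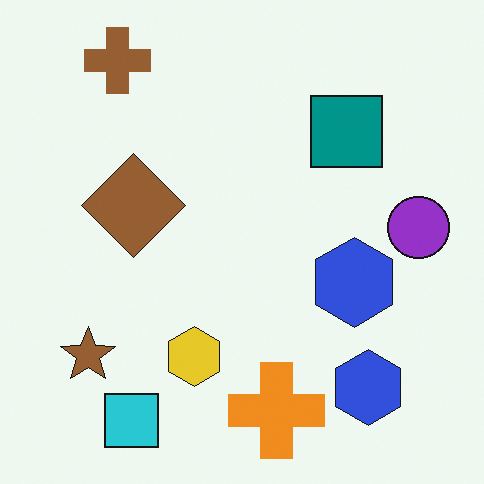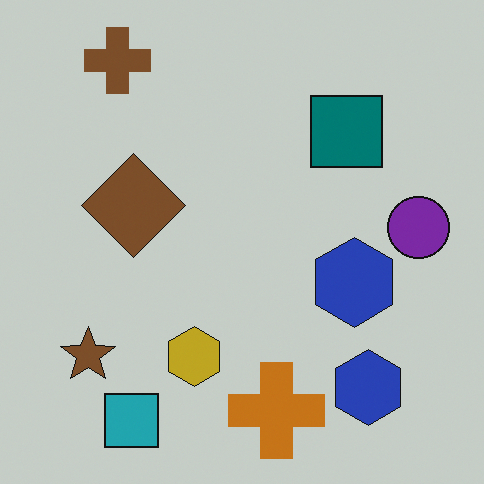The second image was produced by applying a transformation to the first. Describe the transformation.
The second image is the first darkened a little.

Every pixel — background and shapes alike — is uniformly darkened.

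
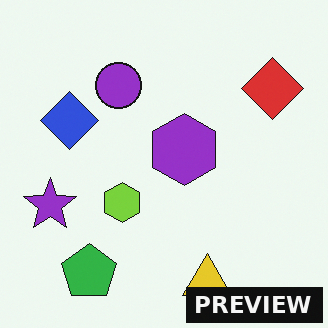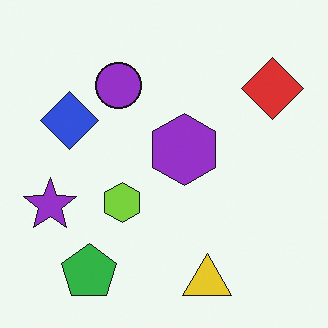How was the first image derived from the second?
The image was watermarked with the text "PREVIEW" in the lower-right corner.

A dark label reading "PREVIEW" appears in the lower-right corner.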